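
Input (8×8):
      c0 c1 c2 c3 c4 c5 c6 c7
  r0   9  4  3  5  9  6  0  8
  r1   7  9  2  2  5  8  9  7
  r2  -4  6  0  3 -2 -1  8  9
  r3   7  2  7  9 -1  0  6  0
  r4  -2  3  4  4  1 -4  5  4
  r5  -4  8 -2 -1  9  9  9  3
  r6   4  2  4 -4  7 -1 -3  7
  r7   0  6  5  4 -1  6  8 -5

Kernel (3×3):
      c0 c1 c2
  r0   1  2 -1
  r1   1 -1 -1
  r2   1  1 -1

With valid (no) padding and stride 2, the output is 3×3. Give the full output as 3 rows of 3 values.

Output[0,0]: The receptive field on the input at this output position is [9 4 3 / 7 9 2 / -4 6 0]. Elementwise product with the kernel and sum: 9·1 + 4·2 + 3·-1 + 7·1 + 9·-1 + 2·-1 + -4·1 + 6·1 + 0·-1.
Output[0,1]: The receptive field on the input at this output position is [3 5 9 / 2 2 5 / 0 3 -2]. Elementwise product with the kernel and sum: 3·1 + 5·2 + 9·-1 + 2·1 + 2·-1 + 5·-1 + 0·1 + 3·1 + -2·-1.

12 4 -2
3 14 -27
-8 -6 -12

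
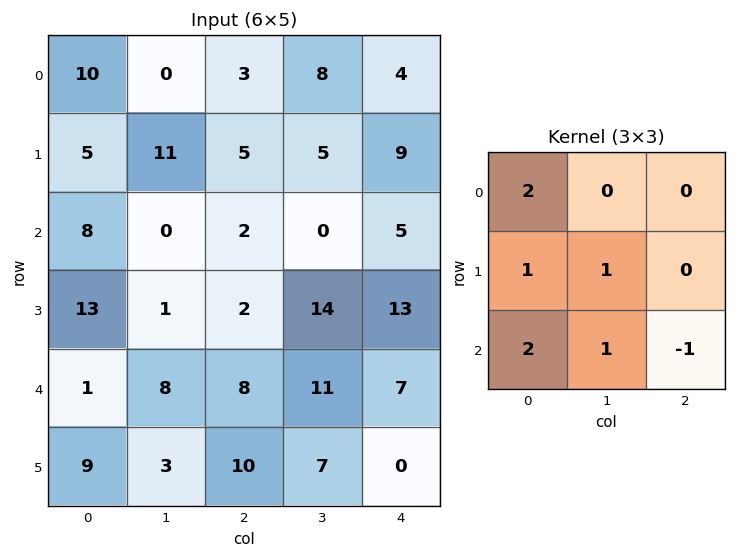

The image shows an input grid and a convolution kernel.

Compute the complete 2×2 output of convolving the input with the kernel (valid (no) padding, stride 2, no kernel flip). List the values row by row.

Output[0,0]: The receptive field on the input at this output position is [10 0 3 / 5 11 5 / 8 0 2]. Elementwise product with the kernel and sum: 10·2 + 5·1 + 11·1 + 8·2 + 0·1 + 2·-1.

50 15
32 40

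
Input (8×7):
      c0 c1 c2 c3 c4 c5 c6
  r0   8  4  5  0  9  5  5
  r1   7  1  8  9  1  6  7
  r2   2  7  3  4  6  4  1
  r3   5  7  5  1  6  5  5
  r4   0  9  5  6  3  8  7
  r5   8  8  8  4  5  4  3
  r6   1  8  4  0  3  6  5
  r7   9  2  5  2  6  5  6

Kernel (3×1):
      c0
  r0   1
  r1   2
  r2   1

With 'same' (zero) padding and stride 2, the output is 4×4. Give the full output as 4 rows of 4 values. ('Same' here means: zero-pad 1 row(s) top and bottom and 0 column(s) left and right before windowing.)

23 18 19 17
16 19 19 14
13 23 17 22
19 21 17 19

Output[0,0]: The receptive field on the zero-padded input at this output position is [0 / 8 / 7]. Elementwise product with the kernel and sum: 0·1 + 8·2 + 7·1.
Output[0,1]: The receptive field on the zero-padded input at this output position is [0 / 5 / 8]. Elementwise product with the kernel and sum: 0·1 + 5·2 + 8·1.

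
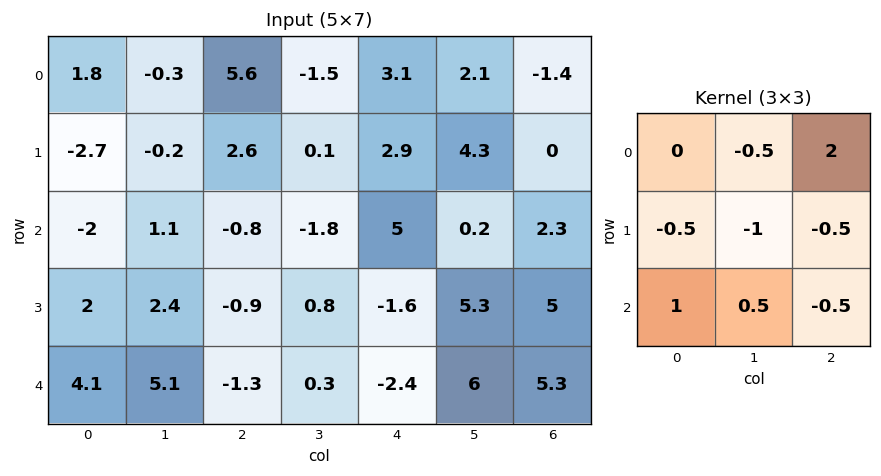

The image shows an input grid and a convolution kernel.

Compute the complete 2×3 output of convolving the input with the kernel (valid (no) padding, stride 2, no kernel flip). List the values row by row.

10.55 -0.1 -5.65
2.2 11.4 -4.55

Output[0,0]: The receptive field on the input at this output position is [1.8 -0.3 5.6 / -2.7 -0.2 2.6 / -2 1.1 -0.8]. Elementwise product with the kernel and sum: -0.3·-0.5 + 5.6·2 + -2.7·-0.5 + -0.2·-1 + 2.6·-0.5 + -2·1 + 1.1·0.5 + -0.8·-0.5.
Output[0,1]: The receptive field on the input at this output position is [5.6 -1.5 3.1 / 2.6 0.1 2.9 / -0.8 -1.8 5]. Elementwise product with the kernel and sum: -1.5·-0.5 + 3.1·2 + 2.6·-0.5 + 0.1·-1 + 2.9·-0.5 + -0.8·1 + -1.8·0.5 + 5·-0.5.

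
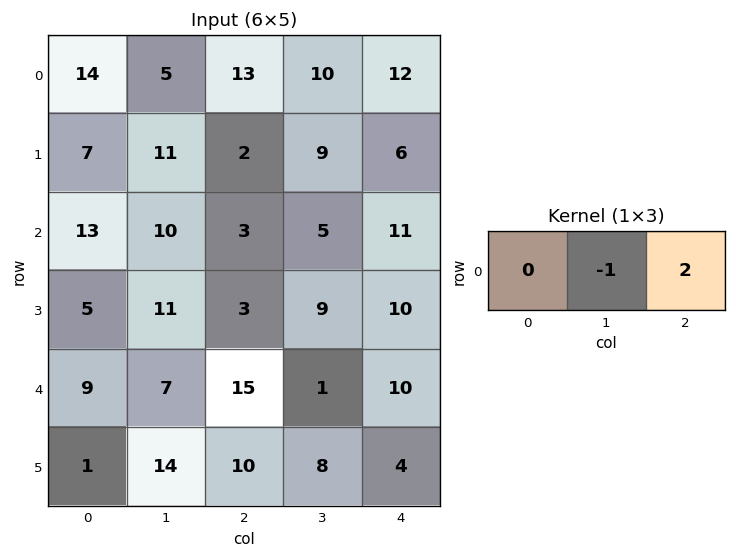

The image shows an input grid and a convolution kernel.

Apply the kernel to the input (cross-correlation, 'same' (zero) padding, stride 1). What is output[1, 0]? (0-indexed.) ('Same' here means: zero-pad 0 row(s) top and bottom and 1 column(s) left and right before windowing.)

15

The receptive field on the zero-padded input at this output position is [0 7 11]. Elementwise product with the kernel and sum: 7·-1 + 11·2.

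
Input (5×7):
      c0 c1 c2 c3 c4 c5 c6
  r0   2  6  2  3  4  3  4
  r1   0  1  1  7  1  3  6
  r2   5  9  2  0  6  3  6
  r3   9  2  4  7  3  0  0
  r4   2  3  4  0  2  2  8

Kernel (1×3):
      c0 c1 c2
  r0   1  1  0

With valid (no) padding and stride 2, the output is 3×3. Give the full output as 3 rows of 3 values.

Output[0,0]: The receptive field on the input at this output position is [2 6 2]. Elementwise product with the kernel and sum: 2·1 + 6·1.

8 5 7
14 2 9
5 4 4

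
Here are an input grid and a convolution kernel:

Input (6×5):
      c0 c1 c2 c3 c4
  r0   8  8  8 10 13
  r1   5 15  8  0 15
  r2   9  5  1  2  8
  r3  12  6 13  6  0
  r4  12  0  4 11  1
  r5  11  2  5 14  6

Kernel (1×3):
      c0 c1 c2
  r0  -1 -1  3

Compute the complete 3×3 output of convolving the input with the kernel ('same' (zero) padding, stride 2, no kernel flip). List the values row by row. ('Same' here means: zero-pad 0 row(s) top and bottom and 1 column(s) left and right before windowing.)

Output[0,0]: The receptive field on the zero-padded input at this output position is [0 8 8]. Elementwise product with the kernel and sum: 0·-1 + 8·-1 + 8·3.
Output[0,1]: The receptive field on the zero-padded input at this output position is [8 8 10]. Elementwise product with the kernel and sum: 8·-1 + 8·-1 + 10·3.

16 14 -23
6 0 -10
-12 29 -12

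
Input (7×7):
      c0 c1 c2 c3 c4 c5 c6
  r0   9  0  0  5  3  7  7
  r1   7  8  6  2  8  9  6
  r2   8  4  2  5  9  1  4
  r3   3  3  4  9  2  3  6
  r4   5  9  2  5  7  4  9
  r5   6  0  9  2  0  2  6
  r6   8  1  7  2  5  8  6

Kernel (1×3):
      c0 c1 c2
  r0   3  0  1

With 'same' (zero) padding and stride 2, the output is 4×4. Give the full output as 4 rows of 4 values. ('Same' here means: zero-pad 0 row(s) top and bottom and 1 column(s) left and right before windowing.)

0 5 22 21
4 17 16 3
9 32 19 12
1 5 14 24

Output[0,0]: The receptive field on the zero-padded input at this output position is [0 9 0]. Elementwise product with the kernel and sum: 0·3 + 0·1.
Output[0,1]: The receptive field on the zero-padded input at this output position is [0 0 5]. Elementwise product with the kernel and sum: 0·3 + 5·1.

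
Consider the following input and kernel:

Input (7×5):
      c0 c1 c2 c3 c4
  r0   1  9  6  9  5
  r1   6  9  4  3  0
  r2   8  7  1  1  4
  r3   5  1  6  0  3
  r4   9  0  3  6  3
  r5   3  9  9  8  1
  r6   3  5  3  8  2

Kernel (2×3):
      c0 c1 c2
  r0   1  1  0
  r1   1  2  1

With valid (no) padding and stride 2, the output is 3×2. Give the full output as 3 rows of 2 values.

Output[0,0]: The receptive field on the input at this output position is [1 9 6 / 6 9 4]. Elementwise product with the kernel and sum: 1·1 + 9·1 + 6·1 + 9·2 + 4·1.
Output[0,1]: The receptive field on the input at this output position is [6 9 5 / 4 3 0]. Elementwise product with the kernel and sum: 6·1 + 9·1 + 4·1 + 3·2 + 0·1.

38 25
28 11
39 35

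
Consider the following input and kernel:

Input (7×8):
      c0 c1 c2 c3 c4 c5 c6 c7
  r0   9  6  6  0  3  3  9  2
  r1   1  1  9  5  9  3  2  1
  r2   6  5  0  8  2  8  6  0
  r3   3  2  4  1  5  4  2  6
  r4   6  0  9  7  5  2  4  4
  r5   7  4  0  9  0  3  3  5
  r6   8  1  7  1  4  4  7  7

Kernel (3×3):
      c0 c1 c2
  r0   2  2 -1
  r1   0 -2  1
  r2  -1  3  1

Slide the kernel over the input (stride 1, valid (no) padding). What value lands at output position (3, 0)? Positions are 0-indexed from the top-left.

20

The receptive field on the input at this output position is [3 2 4 / 6 0 9 / 7 4 0]. Elementwise product with the kernel and sum: 3·2 + 2·2 + 4·-1 + 0·-2 + 9·1 + 7·-1 + 4·3 + 0·1.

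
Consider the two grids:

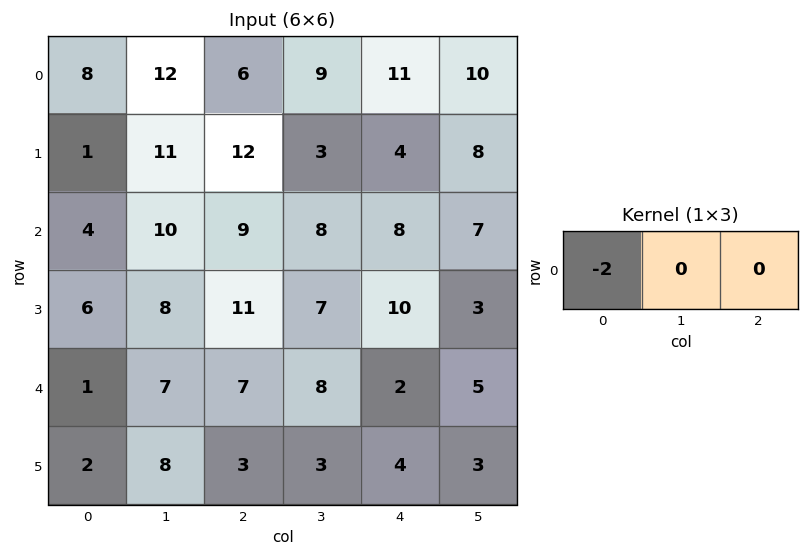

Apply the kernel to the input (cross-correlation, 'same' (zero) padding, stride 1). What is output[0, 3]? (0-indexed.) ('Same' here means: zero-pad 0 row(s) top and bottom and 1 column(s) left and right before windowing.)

-12

The receptive field on the zero-padded input at this output position is [6 9 11]. Elementwise product with the kernel and sum: 6·-2.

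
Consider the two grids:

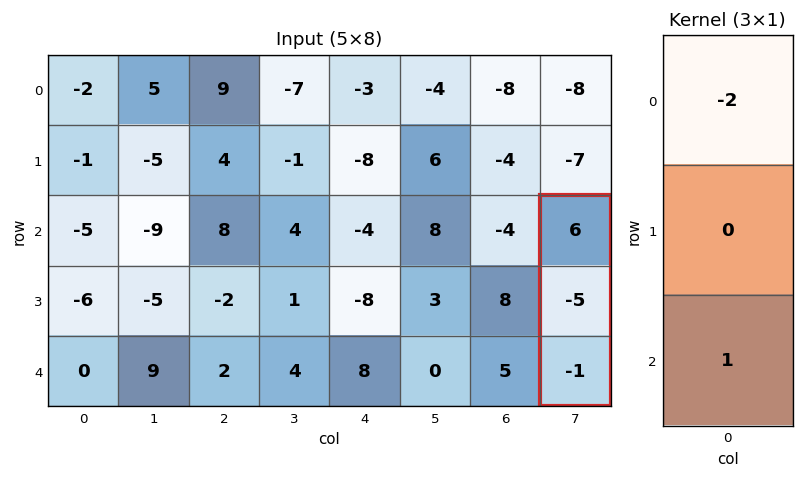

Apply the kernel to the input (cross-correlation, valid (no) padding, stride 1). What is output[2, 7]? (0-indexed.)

-13

The receptive field on the input at this output position is [6 / -5 / -1]. Elementwise product with the kernel and sum: 6·-2 + -1·1.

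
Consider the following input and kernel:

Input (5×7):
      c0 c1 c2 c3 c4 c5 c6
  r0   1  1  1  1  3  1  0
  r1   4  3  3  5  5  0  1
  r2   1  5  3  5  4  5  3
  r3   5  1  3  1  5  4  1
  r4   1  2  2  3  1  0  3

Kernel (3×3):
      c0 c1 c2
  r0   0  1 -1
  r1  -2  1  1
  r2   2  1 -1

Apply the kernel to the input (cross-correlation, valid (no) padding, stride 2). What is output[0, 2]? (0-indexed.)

The receptive field on the input at this output position is [3 1 0 / 5 0 1 / 4 5 3]. Elementwise product with the kernel and sum: 1·1 + 0·-1 + 5·-2 + 0·1 + 1·1 + 4·2 + 5·1 + 3·-1.

2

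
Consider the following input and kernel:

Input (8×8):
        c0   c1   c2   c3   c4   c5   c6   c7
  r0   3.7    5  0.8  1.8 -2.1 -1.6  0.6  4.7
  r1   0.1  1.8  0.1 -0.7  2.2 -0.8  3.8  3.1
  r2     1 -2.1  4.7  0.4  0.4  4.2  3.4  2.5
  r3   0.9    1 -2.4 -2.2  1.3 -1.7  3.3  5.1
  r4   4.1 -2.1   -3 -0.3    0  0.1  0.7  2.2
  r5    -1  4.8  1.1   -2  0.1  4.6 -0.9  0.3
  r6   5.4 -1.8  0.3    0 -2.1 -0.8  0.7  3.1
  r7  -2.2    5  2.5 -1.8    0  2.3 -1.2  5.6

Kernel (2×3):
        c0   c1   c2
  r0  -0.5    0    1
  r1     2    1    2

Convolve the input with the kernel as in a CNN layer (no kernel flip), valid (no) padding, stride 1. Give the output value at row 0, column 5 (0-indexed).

The receptive field on the input at this output position is [-1.6 0.6 4.7 / -0.8 3.8 3.1]. Elementwise product with the kernel and sum: -1.6·-0.5 + 4.7·1 + -0.8·2 + 3.8·1 + 3.1·2.

13.9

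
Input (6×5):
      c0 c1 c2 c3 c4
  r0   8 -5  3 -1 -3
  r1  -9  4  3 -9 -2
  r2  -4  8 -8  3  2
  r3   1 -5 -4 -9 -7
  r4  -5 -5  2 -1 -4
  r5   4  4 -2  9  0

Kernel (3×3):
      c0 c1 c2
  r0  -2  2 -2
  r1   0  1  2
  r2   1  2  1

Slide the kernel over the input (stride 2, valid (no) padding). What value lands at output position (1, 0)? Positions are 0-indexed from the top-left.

14

The receptive field on the input at this output position is [-4 8 -8 / 1 -5 -4 / -5 -5 2]. Elementwise product with the kernel and sum: -4·-2 + 8·2 + -8·-2 + -5·1 + -4·2 + -5·1 + -5·2 + 2·1.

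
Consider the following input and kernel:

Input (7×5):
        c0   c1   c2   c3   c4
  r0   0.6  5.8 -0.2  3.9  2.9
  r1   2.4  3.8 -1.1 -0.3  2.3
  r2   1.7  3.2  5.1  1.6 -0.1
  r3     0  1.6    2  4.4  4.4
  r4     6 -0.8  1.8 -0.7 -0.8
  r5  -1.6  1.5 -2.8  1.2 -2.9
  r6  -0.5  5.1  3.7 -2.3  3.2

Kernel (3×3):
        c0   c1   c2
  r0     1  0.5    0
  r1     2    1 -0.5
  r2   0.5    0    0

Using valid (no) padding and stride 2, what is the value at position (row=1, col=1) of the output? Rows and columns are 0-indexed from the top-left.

The receptive field on the input at this output position is [5.1 1.6 -0.1 / 2 4.4 4.4 / 1.8 -0.7 -0.8]. Elementwise product with the kernel and sum: 5.1·1 + 1.6·0.5 + 2·2 + 4.4·1 + 4.4·-0.5 + 1.8·0.5.

13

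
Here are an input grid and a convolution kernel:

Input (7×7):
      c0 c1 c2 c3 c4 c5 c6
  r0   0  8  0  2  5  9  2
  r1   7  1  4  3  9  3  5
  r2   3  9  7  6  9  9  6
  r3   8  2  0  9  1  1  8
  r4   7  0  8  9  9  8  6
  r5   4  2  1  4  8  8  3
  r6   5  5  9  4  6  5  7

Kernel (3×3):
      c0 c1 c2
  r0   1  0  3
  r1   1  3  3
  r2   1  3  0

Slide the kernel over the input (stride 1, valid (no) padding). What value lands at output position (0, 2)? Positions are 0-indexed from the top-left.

80

The receptive field on the input at this output position is [0 2 5 / 4 3 9 / 7 6 9]. Elementwise product with the kernel and sum: 0·1 + 5·3 + 4·1 + 3·3 + 9·3 + 7·1 + 6·3.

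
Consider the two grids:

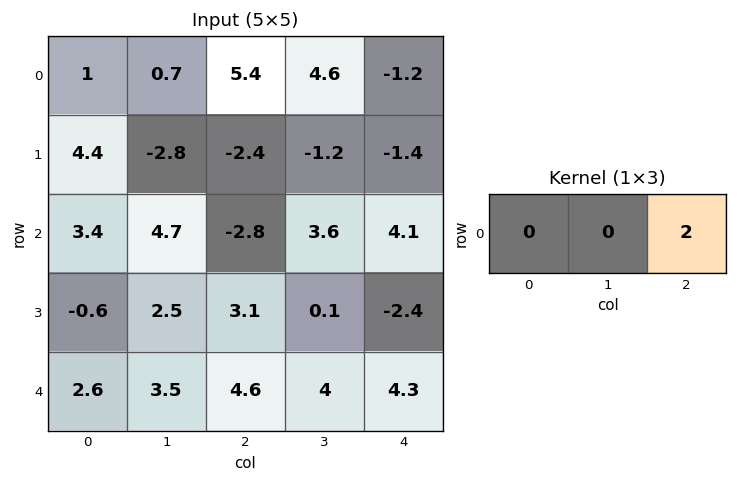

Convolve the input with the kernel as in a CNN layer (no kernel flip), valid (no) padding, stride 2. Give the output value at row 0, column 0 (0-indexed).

The receptive field on the input at this output position is [1 0.7 5.4]. Elementwise product with the kernel and sum: 5.4·2.

10.8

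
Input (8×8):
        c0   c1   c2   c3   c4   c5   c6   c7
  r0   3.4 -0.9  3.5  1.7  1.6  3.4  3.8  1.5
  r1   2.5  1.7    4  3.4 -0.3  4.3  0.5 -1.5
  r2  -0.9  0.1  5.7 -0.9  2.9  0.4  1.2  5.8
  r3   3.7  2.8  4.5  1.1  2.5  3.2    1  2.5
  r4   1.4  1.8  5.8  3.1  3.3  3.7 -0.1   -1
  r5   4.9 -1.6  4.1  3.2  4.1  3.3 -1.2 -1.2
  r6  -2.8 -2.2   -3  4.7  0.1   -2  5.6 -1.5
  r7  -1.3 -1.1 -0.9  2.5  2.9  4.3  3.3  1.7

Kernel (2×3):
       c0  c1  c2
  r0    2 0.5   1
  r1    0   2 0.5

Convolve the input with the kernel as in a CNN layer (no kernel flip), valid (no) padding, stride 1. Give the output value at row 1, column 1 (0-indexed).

19.75

The receptive field on the input at this output position is [1.7 4 3.4 / 0.1 5.7 -0.9]. Elementwise product with the kernel and sum: 1.7·2 + 4·0.5 + 3.4·1 + 5.7·2 + -0.9·0.5.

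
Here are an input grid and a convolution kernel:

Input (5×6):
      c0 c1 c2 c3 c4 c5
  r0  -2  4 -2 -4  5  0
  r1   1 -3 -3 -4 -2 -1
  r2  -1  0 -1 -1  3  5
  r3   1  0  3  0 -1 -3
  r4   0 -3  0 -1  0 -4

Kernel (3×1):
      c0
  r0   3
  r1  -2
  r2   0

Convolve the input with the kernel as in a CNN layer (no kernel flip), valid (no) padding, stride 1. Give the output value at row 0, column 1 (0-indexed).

18

The receptive field on the input at this output position is [4 / -3 / 0]. Elementwise product with the kernel and sum: 4·3 + -3·-2.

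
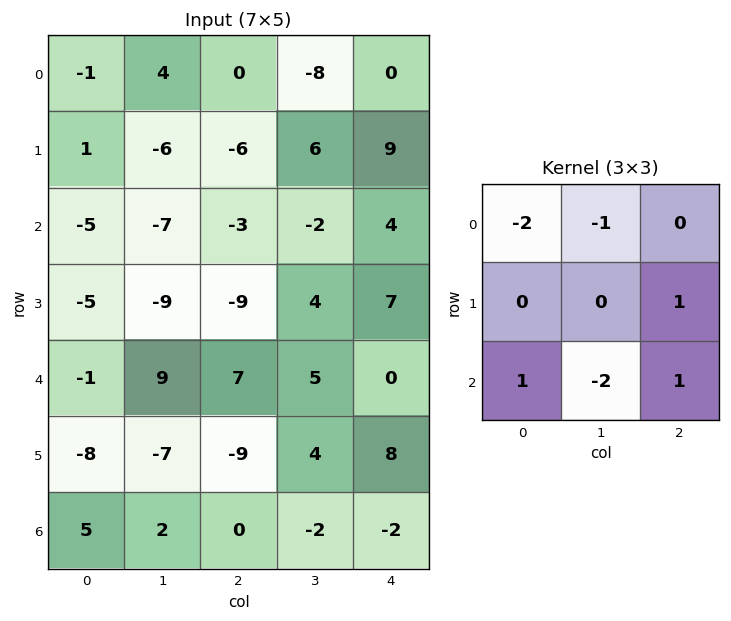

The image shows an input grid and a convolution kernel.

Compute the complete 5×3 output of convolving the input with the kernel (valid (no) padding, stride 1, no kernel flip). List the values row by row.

Output[0,0]: The receptive field on the input at this output position is [-1 4 0 / 1 -6 -6 / -5 -7 -3]. Elementwise product with the kernel and sum: -1·-2 + 4·-1 + -6·1 + -5·1 + -7·-2 + -3·1.
Output[0,1]: The receptive field on the input at this output position is [4 0 -8 / -6 -6 6 / -7 -3 -2]. Elementwise product with the kernel and sum: 4·-2 + 0·-1 + 6·1 + -7·1 + -3·-2 + -2·1.

-2 -5 22
5 29 0
-4 21 12
23 47 5
-15 -21 -9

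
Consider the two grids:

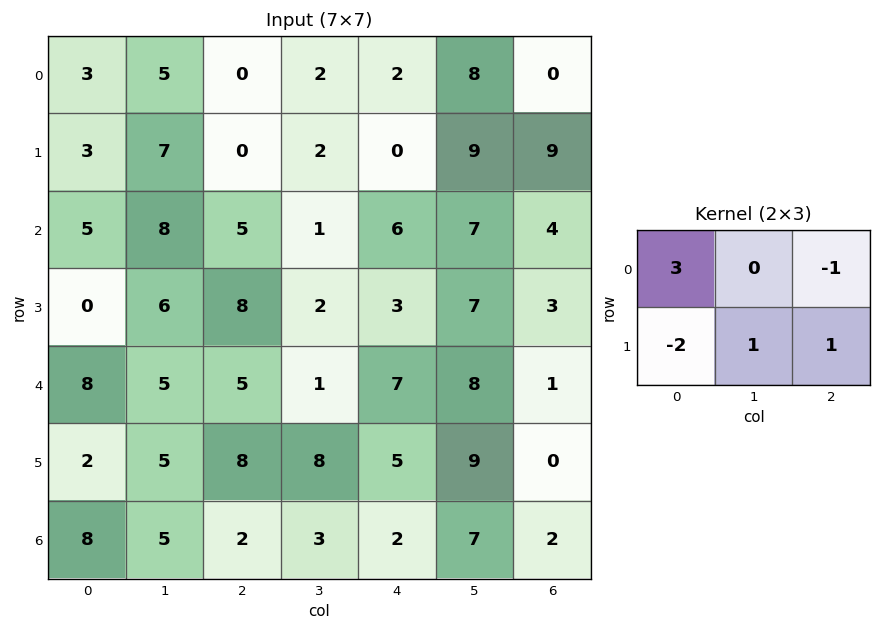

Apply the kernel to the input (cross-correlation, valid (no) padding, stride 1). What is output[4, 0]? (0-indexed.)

28

The receptive field on the input at this output position is [8 5 5 / 2 5 8]. Elementwise product with the kernel and sum: 8·3 + 5·-1 + 2·-2 + 5·1 + 8·1.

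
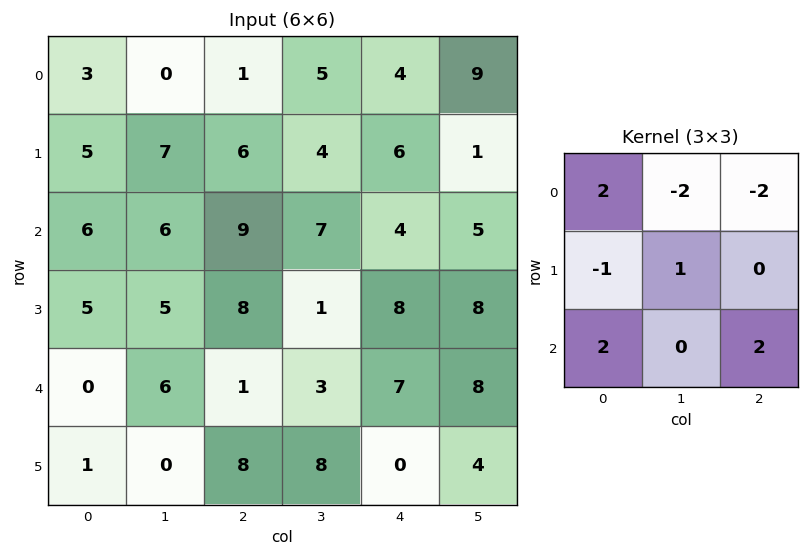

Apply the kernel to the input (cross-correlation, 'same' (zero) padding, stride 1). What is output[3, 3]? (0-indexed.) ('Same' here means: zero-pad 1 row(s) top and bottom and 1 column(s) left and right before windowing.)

The receptive field on the zero-padded input at this output position is [9 7 4 / 8 1 8 / 1 3 7]. Elementwise product with the kernel and sum: 9·2 + 7·-2 + 4·-2 + 8·-1 + 1·1 + 1·2 + 7·2.

5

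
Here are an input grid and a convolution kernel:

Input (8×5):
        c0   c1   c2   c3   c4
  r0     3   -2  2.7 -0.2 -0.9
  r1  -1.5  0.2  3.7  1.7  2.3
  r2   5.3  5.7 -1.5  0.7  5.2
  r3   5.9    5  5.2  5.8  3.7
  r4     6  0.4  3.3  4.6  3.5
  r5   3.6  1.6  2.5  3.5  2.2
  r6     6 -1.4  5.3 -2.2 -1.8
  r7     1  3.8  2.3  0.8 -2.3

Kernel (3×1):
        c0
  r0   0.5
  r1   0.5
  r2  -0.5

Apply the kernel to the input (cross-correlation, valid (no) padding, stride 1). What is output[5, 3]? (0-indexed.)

The receptive field on the input at this output position is [3.5 / -2.2 / 0.8]. Elementwise product with the kernel and sum: 3.5·0.5 + -2.2·0.5 + 0.8·-0.5.

0.25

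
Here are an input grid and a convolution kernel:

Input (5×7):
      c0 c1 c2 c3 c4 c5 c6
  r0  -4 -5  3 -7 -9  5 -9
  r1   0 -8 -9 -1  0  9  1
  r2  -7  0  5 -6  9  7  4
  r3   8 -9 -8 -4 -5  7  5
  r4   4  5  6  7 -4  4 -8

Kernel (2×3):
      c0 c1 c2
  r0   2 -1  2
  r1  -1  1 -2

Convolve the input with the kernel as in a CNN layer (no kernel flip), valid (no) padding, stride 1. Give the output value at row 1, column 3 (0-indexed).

17

The receptive field on the input at this output position is [-1 0 9 / -6 9 7]. Elementwise product with the kernel and sum: -1·2 + 0·-1 + 9·2 + -6·-1 + 9·1 + 7·-2.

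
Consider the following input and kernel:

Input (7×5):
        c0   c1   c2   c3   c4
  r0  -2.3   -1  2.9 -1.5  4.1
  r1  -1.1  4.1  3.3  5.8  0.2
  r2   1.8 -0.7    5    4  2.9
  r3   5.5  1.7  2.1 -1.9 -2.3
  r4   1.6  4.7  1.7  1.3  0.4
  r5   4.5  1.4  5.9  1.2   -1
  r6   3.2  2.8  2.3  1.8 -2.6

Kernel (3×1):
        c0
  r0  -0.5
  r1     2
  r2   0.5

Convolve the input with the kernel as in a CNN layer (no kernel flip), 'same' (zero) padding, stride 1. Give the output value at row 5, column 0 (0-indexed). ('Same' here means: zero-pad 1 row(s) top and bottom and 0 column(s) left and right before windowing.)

The receptive field on the zero-padded input at this output position is [1.6 / 4.5 / 3.2]. Elementwise product with the kernel and sum: 1.6·-0.5 + 4.5·2 + 3.2·0.5.

9.8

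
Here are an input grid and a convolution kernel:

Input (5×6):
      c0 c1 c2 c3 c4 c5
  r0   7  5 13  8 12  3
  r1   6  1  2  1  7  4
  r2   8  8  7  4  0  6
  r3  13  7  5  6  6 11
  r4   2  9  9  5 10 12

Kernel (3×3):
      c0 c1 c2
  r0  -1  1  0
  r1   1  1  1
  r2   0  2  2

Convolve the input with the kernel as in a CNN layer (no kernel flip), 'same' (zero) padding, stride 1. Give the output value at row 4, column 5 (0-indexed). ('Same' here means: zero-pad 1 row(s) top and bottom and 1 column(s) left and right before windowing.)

The receptive field on the zero-padded input at this output position is [6 11 0 / 10 12 0 / 0 0 0]. Elementwise product with the kernel and sum: 6·-1 + 11·1 + 10·1 + 12·1 + 0·1 + 0·2 + 0·2.

27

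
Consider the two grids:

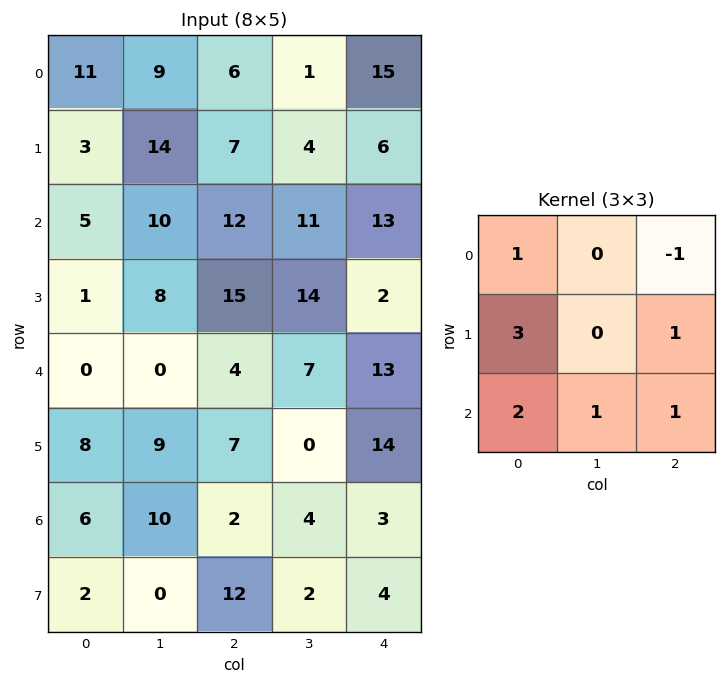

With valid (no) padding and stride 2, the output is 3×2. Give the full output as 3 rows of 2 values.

Output[0,0]: The receptive field on the input at this output position is [11 9 6 / 3 14 7 / 5 10 12]. Elementwise product with the kernel and sum: 11·1 + 6·-1 + 3·3 + 7·1 + 5·2 + 10·1 + 12·1.
Output[0,1]: The receptive field on the input at this output position is [6 1 15 / 7 4 6 / 12 11 13]. Elementwise product with the kernel and sum: 6·1 + 15·-1 + 7·3 + 6·1 + 12·2 + 11·1 + 13·1.

53 66
15 74
51 37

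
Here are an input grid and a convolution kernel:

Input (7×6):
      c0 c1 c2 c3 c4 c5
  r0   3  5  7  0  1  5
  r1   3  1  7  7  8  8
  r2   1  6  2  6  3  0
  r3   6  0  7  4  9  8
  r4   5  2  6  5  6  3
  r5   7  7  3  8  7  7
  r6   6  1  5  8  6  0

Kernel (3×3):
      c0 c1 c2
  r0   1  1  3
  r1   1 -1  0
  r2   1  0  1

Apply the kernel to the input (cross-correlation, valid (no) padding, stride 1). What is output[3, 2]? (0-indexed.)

The receptive field on the input at this output position is [7 4 9 / 6 5 6 / 3 8 7]. Elementwise product with the kernel and sum: 7·1 + 4·1 + 9·3 + 6·1 + 5·-1 + 3·1 + 7·1.

49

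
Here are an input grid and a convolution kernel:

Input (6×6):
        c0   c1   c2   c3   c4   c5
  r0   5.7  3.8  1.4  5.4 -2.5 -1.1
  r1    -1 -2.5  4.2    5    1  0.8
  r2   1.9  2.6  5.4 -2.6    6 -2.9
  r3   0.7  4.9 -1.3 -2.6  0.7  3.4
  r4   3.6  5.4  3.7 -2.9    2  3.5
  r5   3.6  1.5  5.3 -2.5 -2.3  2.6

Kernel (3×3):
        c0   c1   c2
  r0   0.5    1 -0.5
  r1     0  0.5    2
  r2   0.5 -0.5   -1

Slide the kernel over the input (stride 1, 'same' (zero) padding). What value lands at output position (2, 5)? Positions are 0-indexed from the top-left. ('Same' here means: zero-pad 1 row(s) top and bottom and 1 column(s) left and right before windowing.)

-1.5

The receptive field on the zero-padded input at this output position is [1 0.8 0 / 6 -2.9 0 / 0.7 3.4 0]. Elementwise product with the kernel and sum: 1·0.5 + 0.8·1 + 0·-0.5 + -2.9·0.5 + 0·2 + 0.7·0.5 + 3.4·-0.5 + 0·-1.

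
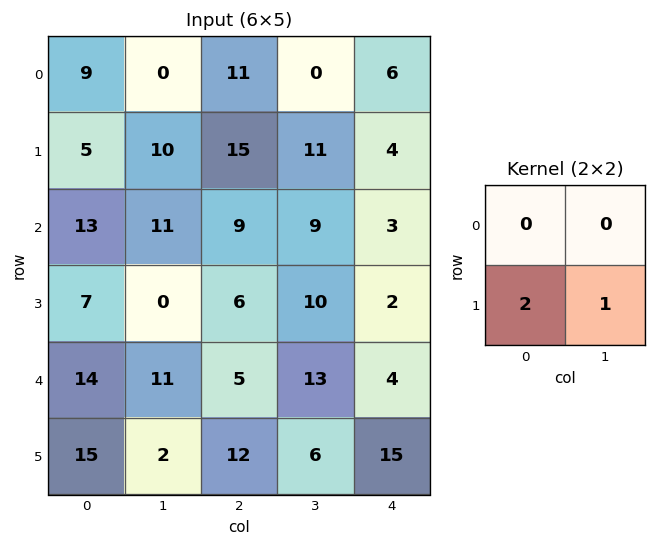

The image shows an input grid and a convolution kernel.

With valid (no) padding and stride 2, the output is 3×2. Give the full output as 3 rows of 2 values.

Output[0,0]: The receptive field on the input at this output position is [9 0 / 5 10]. Elementwise product with the kernel and sum: 5·2 + 10·1.

20 41
14 22
32 30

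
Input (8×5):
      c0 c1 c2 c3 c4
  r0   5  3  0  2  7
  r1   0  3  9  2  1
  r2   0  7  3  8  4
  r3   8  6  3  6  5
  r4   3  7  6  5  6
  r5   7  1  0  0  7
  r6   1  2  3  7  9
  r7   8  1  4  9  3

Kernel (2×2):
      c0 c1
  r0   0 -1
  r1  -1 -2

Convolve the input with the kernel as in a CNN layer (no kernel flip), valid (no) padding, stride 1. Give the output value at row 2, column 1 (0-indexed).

The receptive field on the input at this output position is [7 3 / 6 3]. Elementwise product with the kernel and sum: 3·-1 + 6·-1 + 3·-2.

-15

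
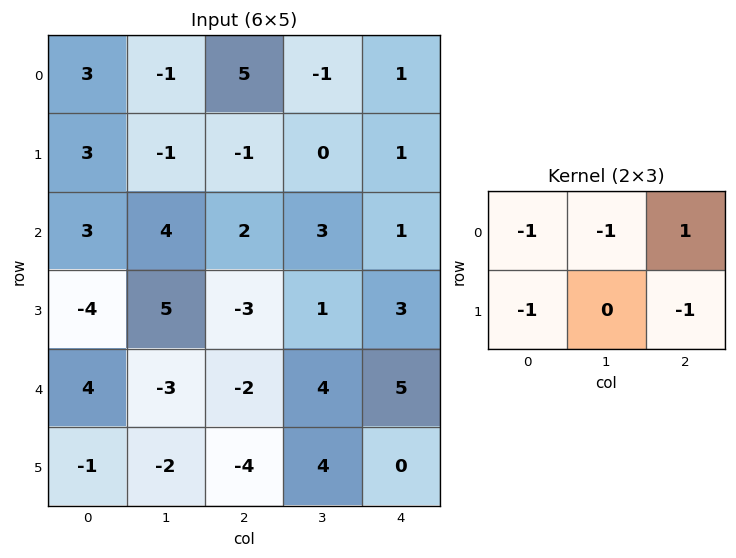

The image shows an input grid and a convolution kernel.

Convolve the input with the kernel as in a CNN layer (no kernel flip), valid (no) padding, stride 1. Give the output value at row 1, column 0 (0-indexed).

-8

The receptive field on the input at this output position is [3 -1 -1 / 3 4 2]. Elementwise product with the kernel and sum: 3·-1 + -1·-1 + -1·1 + 3·-1 + 2·-1.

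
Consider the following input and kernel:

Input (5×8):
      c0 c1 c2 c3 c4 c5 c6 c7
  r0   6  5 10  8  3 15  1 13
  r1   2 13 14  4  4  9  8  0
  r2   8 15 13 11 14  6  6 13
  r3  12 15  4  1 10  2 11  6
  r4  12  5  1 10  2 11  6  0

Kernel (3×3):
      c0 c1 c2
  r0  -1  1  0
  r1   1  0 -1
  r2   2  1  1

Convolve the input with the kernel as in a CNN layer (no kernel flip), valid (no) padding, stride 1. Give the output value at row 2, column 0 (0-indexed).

45

The receptive field on the input at this output position is [8 15 13 / 12 15 4 / 12 5 1]. Elementwise product with the kernel and sum: 8·-1 + 15·1 + 12·1 + 4·-1 + 12·2 + 5·1 + 1·1.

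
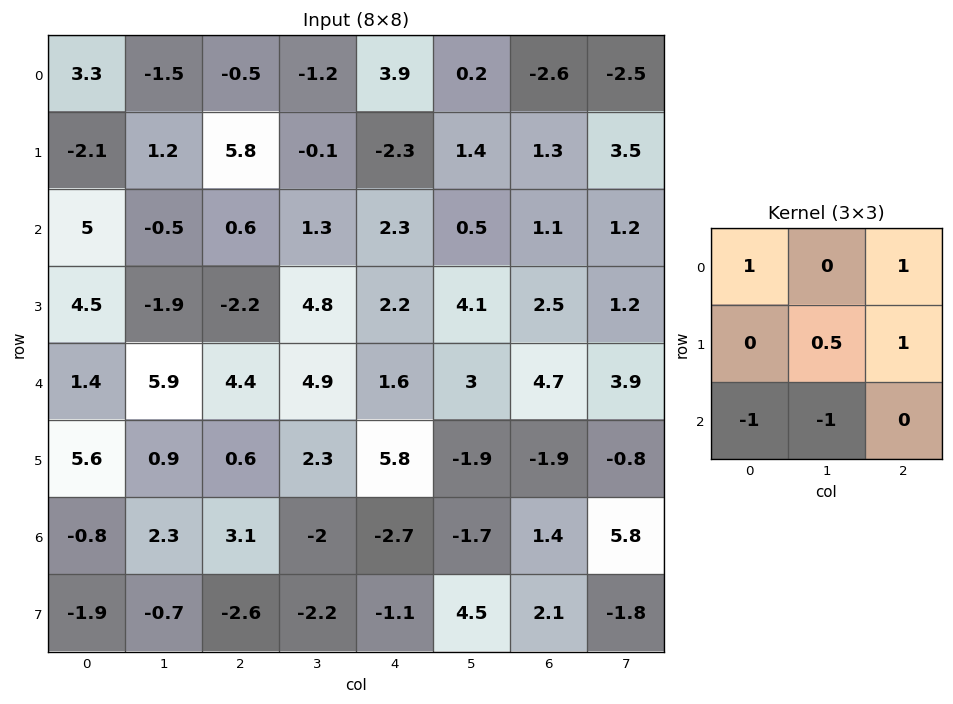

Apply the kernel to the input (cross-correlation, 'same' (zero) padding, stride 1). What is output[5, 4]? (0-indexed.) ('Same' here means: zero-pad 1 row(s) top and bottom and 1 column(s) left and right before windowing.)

The receptive field on the zero-padded input at this output position is [4.9 1.6 3 / 2.3 5.8 -1.9 / -2 -2.7 -1.7]. Elementwise product with the kernel and sum: 4.9·1 + 3·1 + 5.8·0.5 + -1.9·1 + -2·-1 + -2.7·-1.

13.6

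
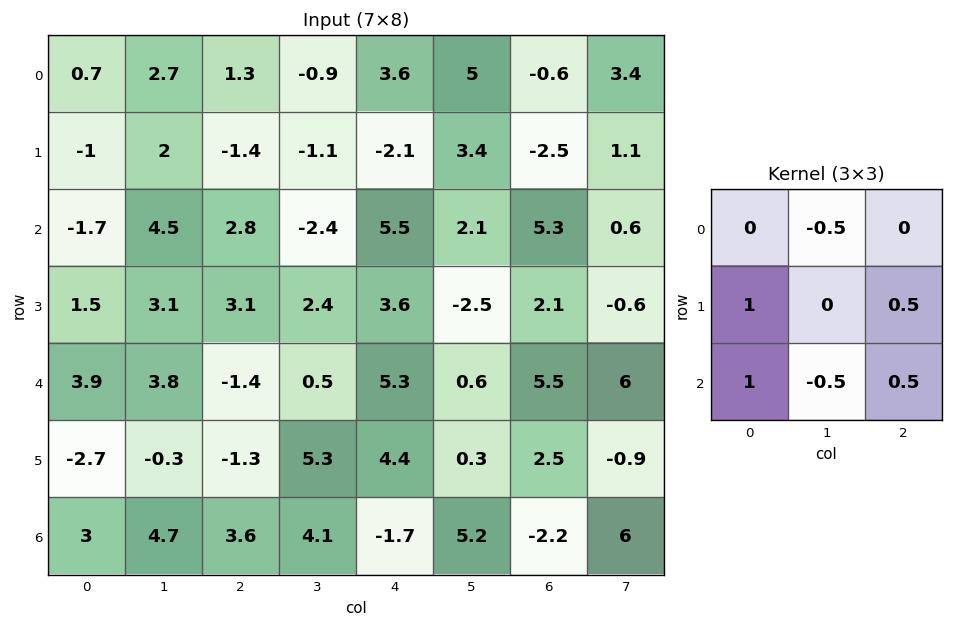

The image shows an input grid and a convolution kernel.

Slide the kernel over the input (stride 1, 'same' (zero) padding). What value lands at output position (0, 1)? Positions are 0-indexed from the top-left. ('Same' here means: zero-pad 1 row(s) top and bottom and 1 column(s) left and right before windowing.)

-1.35

The receptive field on the zero-padded input at this output position is [0 0 0 / 0.7 2.7 1.3 / -1 2 -1.4]. Elementwise product with the kernel and sum: 0·-0.5 + 0.7·1 + 1.3·0.5 + -1·1 + 2·-0.5 + -1.4·0.5.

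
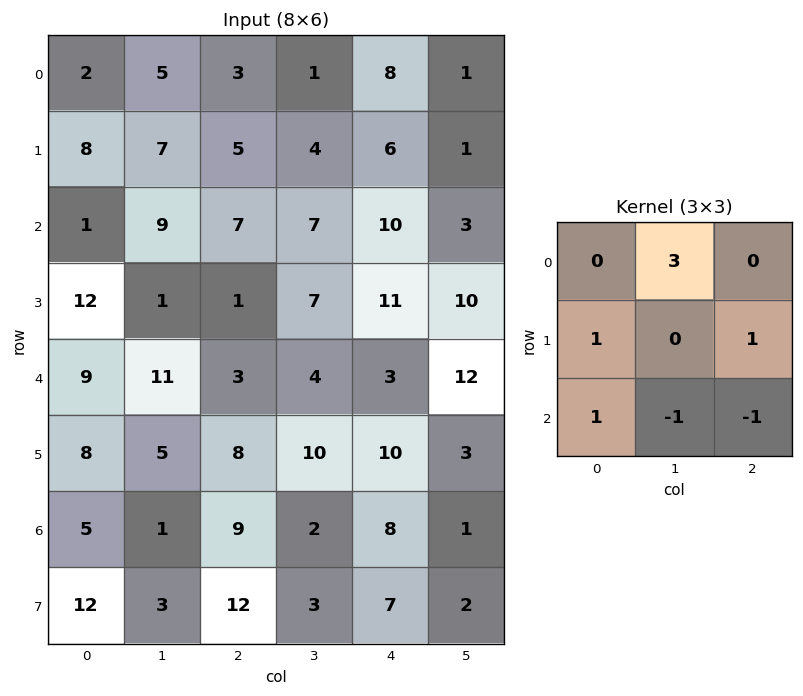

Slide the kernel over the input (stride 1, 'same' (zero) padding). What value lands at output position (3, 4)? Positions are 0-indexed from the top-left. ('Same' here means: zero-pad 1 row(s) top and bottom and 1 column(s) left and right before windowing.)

36

The receptive field on the zero-padded input at this output position is [7 10 3 / 7 11 10 / 4 3 12]. Elementwise product with the kernel and sum: 10·3 + 7·1 + 10·1 + 4·1 + 3·-1 + 12·-1.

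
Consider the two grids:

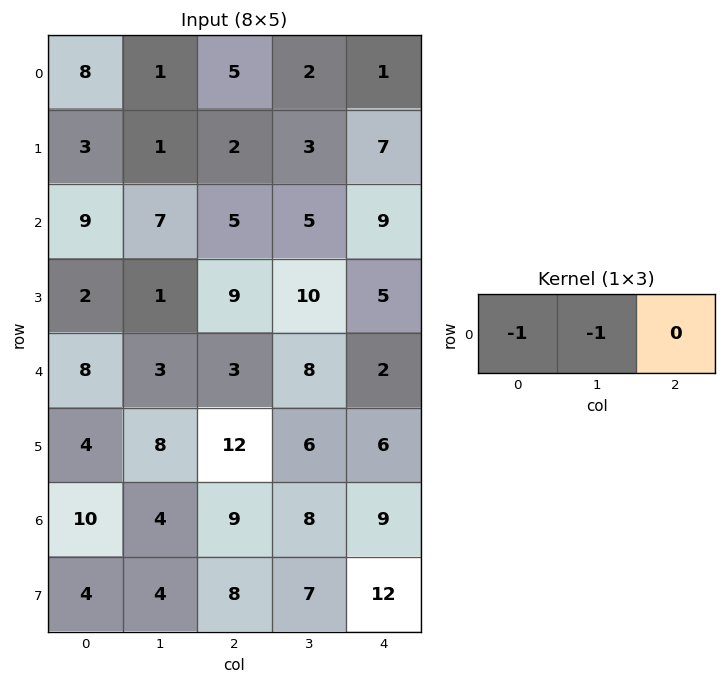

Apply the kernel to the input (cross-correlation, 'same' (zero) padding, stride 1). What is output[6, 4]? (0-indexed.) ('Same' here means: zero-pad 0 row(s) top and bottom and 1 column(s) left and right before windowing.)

-17

The receptive field on the zero-padded input at this output position is [8 9 0]. Elementwise product with the kernel and sum: 8·-1 + 9·-1.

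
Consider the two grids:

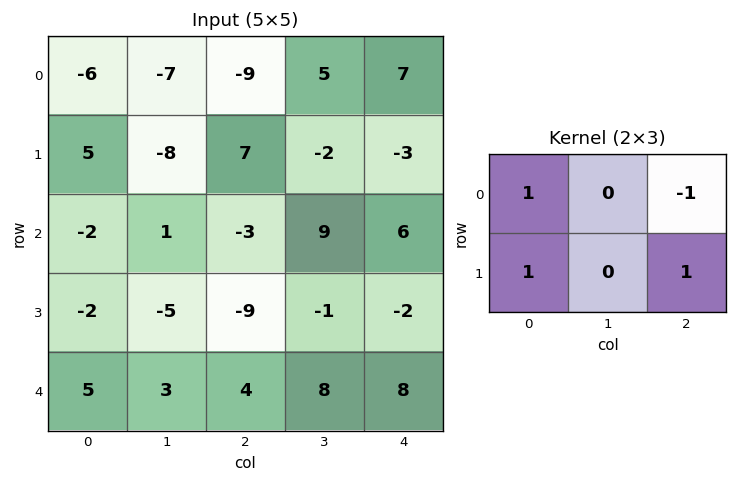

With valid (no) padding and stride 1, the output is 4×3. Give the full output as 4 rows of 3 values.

15 -22 -12
-7 4 13
-10 -14 -20
16 7 5

Output[0,0]: The receptive field on the input at this output position is [-6 -7 -9 / 5 -8 7]. Elementwise product with the kernel and sum: -6·1 + -9·-1 + 5·1 + 7·1.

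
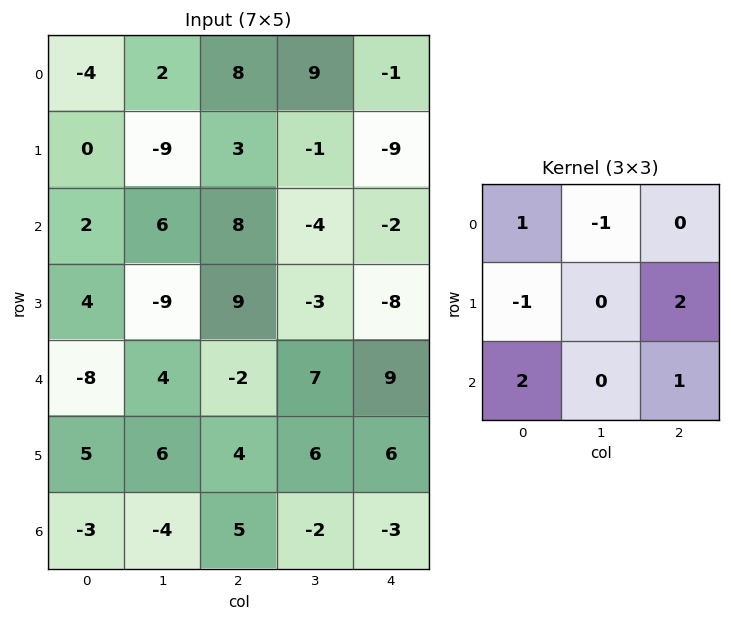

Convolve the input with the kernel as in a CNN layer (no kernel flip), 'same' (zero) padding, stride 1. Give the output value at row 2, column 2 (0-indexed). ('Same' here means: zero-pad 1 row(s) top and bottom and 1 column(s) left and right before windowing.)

The receptive field on the zero-padded input at this output position is [-9 3 -1 / 6 8 -4 / -9 9 -3]. Elementwise product with the kernel and sum: -9·1 + 3·-1 + 6·-1 + -4·2 + -9·2 + -3·1.

-47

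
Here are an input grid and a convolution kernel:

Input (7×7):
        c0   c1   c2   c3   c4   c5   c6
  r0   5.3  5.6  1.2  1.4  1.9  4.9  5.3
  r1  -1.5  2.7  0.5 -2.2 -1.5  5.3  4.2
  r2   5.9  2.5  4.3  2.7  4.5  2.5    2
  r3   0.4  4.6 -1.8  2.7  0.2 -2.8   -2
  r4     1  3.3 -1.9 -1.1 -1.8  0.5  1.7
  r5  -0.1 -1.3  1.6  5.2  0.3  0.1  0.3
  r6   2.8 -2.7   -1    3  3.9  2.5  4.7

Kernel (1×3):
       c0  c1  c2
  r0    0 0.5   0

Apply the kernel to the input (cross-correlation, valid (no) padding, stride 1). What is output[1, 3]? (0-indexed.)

-0.75

The receptive field on the input at this output position is [-2.2 -1.5 5.3]. Elementwise product with the kernel and sum: -1.5·0.5.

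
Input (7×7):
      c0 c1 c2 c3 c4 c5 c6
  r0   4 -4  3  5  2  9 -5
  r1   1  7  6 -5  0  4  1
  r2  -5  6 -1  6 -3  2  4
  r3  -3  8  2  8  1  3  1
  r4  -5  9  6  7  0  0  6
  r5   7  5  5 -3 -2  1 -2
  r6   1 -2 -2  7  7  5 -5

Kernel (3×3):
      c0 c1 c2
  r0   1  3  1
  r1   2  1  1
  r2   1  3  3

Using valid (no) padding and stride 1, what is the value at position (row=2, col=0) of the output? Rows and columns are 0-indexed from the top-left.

56

The receptive field on the input at this output position is [-5 6 -1 / -3 8 2 / -5 9 6]. Elementwise product with the kernel and sum: -5·1 + 6·3 + -1·1 + -3·2 + 8·1 + 2·1 + -5·1 + 9·3 + 6·3.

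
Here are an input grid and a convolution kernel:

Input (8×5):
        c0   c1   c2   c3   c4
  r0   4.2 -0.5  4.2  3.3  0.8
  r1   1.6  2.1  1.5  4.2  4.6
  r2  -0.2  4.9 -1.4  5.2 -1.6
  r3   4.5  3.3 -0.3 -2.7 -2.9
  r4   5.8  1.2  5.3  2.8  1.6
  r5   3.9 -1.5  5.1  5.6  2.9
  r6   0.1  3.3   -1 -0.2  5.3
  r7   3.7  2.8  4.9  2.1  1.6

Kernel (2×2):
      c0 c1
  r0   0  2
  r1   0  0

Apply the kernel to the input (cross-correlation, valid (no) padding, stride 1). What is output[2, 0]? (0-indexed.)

9.8

The receptive field on the input at this output position is [-0.2 4.9 / 4.5 3.3]. Elementwise product with the kernel and sum: 4.9·2.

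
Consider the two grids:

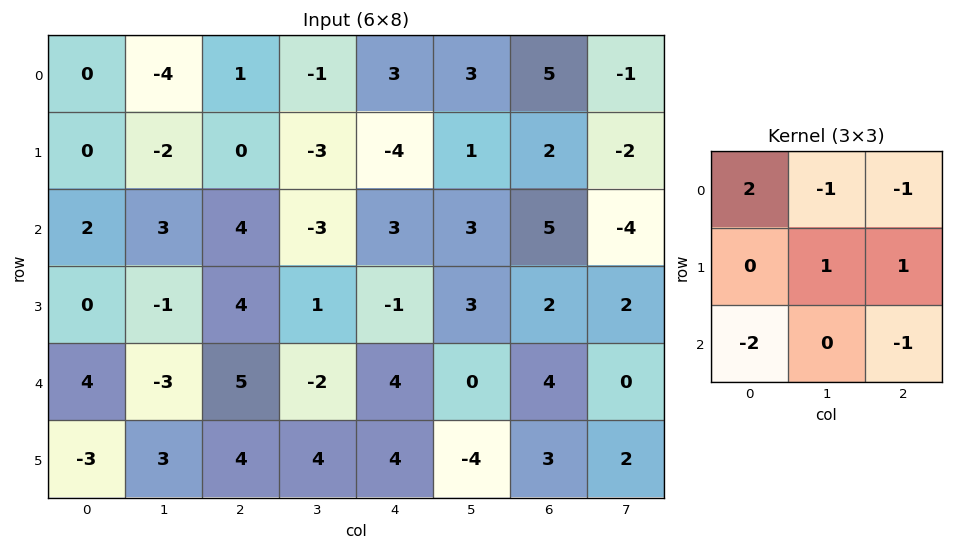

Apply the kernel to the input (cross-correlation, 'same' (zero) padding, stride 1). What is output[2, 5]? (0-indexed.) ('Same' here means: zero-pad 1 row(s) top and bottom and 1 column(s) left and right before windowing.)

The receptive field on the zero-padded input at this output position is [-4 1 2 / 3 3 5 / -1 3 2]. Elementwise product with the kernel and sum: -4·2 + 1·-1 + 2·-1 + 3·1 + 5·1 + -1·-2 + 2·-1.

-3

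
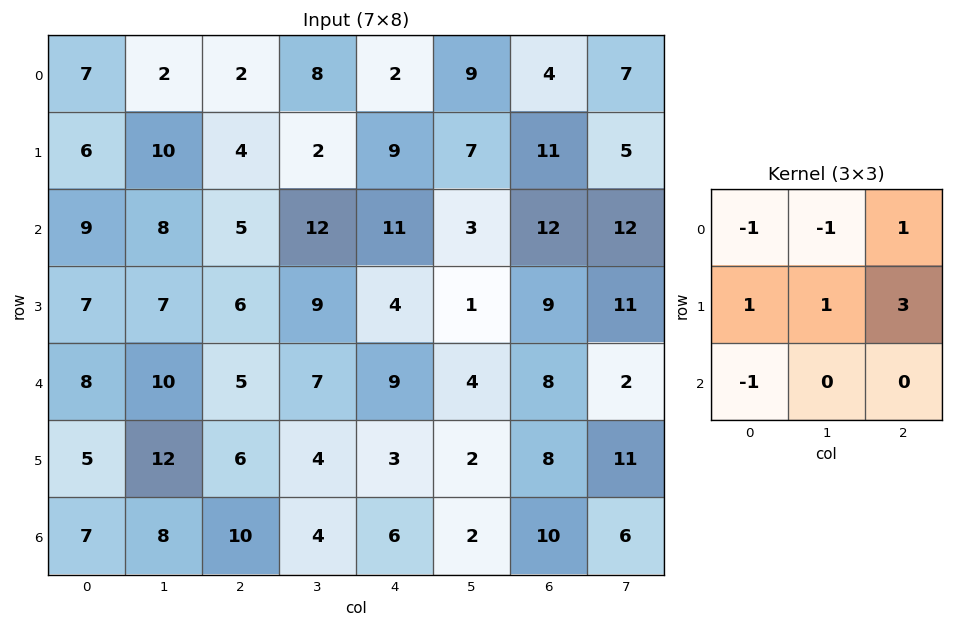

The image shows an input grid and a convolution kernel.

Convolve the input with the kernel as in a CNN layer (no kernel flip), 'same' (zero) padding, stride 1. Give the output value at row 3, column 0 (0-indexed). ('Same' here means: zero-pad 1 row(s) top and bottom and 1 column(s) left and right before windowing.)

27

The receptive field on the zero-padded input at this output position is [0 9 8 / 0 7 7 / 0 8 10]. Elementwise product with the kernel and sum: 0·-1 + 9·-1 + 8·1 + 0·1 + 7·1 + 7·3 + 0·-1.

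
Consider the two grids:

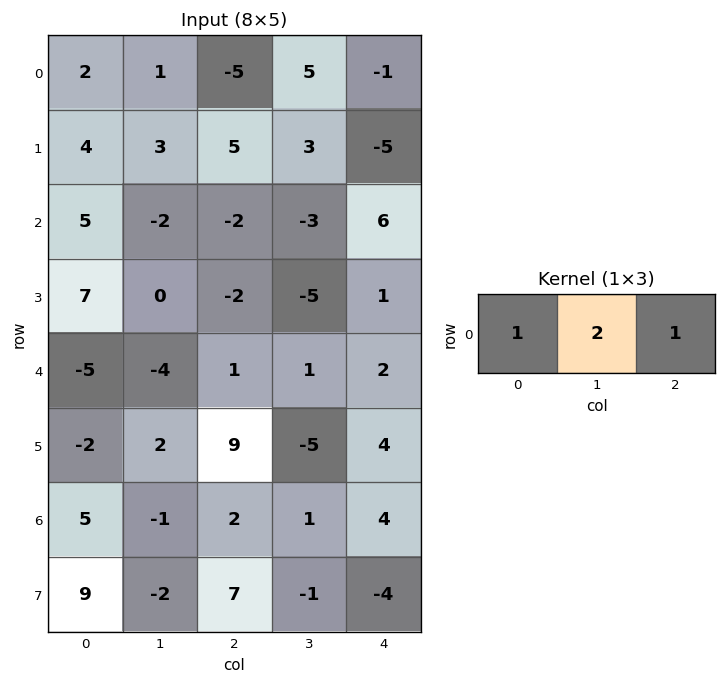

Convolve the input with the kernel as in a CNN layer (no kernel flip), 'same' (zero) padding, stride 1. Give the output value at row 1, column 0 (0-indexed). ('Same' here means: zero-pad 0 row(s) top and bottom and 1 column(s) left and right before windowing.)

The receptive field on the zero-padded input at this output position is [0 4 3]. Elementwise product with the kernel and sum: 0·1 + 4·2 + 3·1.

11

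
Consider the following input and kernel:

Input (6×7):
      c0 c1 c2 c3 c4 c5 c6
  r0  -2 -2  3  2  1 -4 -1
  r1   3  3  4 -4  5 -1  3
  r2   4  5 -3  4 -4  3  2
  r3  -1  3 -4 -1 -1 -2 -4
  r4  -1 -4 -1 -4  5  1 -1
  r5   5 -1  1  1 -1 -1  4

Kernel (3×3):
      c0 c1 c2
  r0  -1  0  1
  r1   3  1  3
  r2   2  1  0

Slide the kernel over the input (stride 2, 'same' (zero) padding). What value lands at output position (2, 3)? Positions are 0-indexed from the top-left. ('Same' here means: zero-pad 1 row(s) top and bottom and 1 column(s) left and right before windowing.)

The receptive field on the zero-padded input at this output position is [-2 -4 0 / 1 -1 0 / -1 4 0]. Elementwise product with the kernel and sum: -2·-1 + 0·1 + 1·3 + -1·1 + 0·3 + -1·2 + 4·1.

6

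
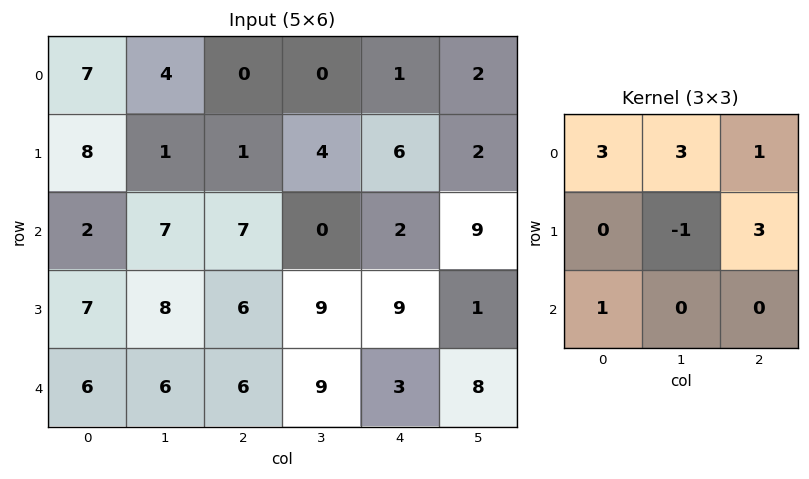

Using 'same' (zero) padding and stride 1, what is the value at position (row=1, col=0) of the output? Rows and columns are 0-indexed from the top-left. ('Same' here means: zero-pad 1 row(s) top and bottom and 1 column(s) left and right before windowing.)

20

The receptive field on the zero-padded input at this output position is [0 7 4 / 0 8 1 / 0 2 7]. Elementwise product with the kernel and sum: 0·3 + 7·3 + 4·1 + 8·-1 + 1·3 + 0·1.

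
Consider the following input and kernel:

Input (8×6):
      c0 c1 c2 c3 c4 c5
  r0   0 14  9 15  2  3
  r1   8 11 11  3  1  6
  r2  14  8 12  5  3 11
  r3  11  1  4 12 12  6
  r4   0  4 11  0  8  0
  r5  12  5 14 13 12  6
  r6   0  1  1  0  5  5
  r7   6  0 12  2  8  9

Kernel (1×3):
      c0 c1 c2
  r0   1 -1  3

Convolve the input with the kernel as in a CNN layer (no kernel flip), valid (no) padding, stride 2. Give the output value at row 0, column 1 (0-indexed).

The receptive field on the input at this output position is [9 15 2]. Elementwise product with the kernel and sum: 9·1 + 15·-1 + 2·3.

0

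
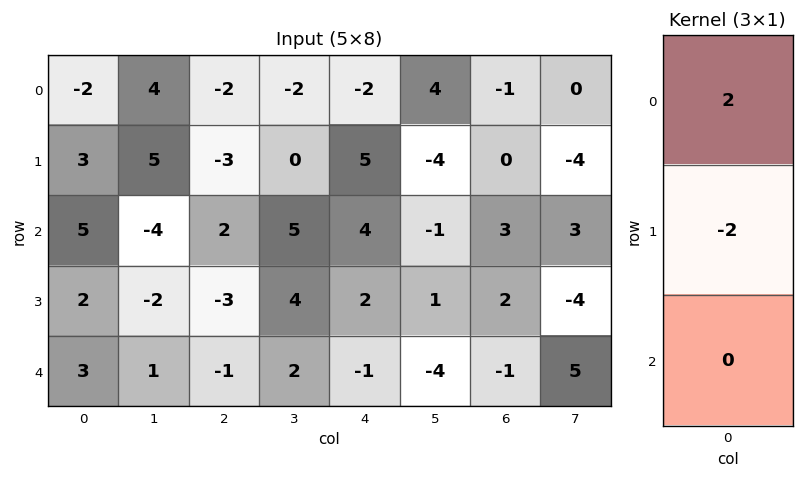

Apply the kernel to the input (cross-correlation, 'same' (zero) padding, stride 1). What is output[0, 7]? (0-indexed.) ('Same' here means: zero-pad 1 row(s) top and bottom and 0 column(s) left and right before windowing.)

0

The receptive field on the zero-padded input at this output position is [0 / 0 / -4]. Elementwise product with the kernel and sum: 0·2 + 0·-2.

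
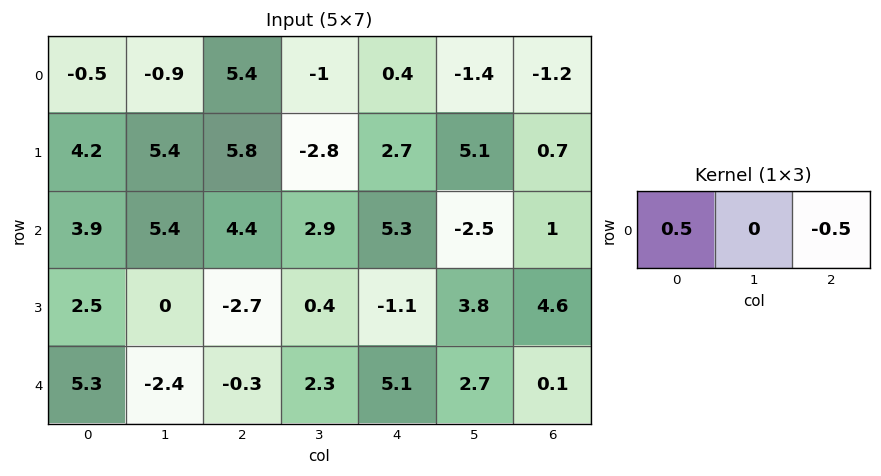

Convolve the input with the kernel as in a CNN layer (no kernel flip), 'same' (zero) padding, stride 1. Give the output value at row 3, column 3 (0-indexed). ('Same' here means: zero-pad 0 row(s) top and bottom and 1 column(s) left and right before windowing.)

-0.8

The receptive field on the zero-padded input at this output position is [-2.7 0.4 -1.1]. Elementwise product with the kernel and sum: -2.7·0.5 + -1.1·-0.5.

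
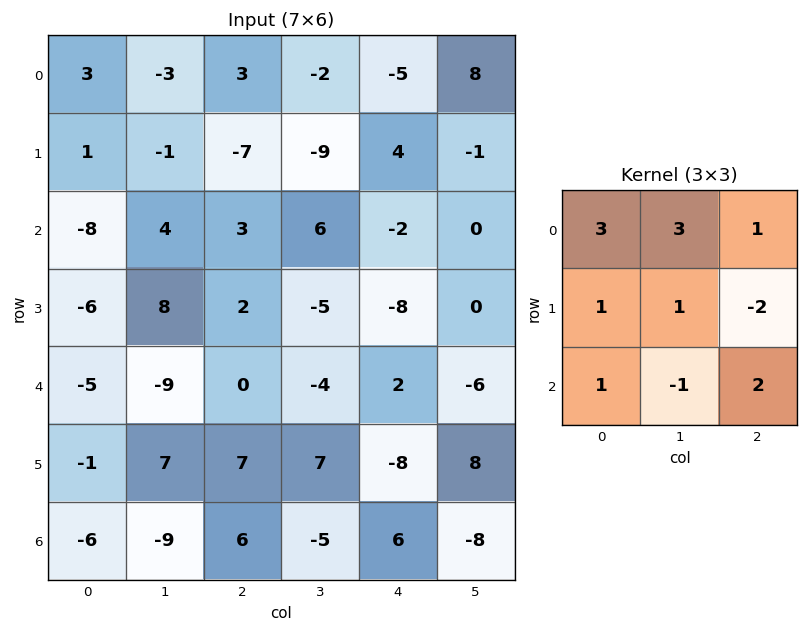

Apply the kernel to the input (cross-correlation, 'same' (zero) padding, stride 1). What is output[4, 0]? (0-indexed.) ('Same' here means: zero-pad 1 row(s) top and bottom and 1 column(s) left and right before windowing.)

18

The receptive field on the zero-padded input at this output position is [0 -6 8 / 0 -5 -9 / 0 -1 7]. Elementwise product with the kernel and sum: 0·3 + -6·3 + 8·1 + 0·1 + -5·1 + -9·-2 + 0·1 + -1·-1 + 7·2.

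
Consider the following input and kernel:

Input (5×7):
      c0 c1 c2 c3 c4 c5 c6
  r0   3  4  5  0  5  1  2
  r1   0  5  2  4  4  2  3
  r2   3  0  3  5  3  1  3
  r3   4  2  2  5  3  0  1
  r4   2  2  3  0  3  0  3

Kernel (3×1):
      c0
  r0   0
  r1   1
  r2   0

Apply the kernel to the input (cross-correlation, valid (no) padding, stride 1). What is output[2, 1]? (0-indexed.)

2

The receptive field on the input at this output position is [0 / 2 / 2]. Elementwise product with the kernel and sum: 2·1.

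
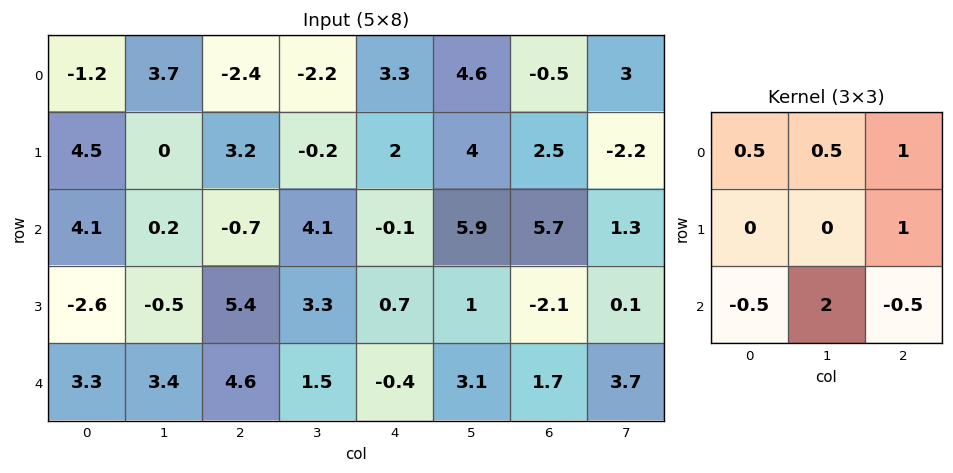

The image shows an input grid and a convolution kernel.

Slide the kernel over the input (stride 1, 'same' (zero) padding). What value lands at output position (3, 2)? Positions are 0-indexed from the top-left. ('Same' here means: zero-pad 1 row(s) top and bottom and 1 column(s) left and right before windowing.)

The receptive field on the zero-padded input at this output position is [0.2 -0.7 4.1 / -0.5 5.4 3.3 / 3.4 4.6 1.5]. Elementwise product with the kernel and sum: 0.2·0.5 + -0.7·0.5 + 4.1·1 + 3.3·1 + 3.4·-0.5 + 4.6·2 + 1.5·-0.5.

13.9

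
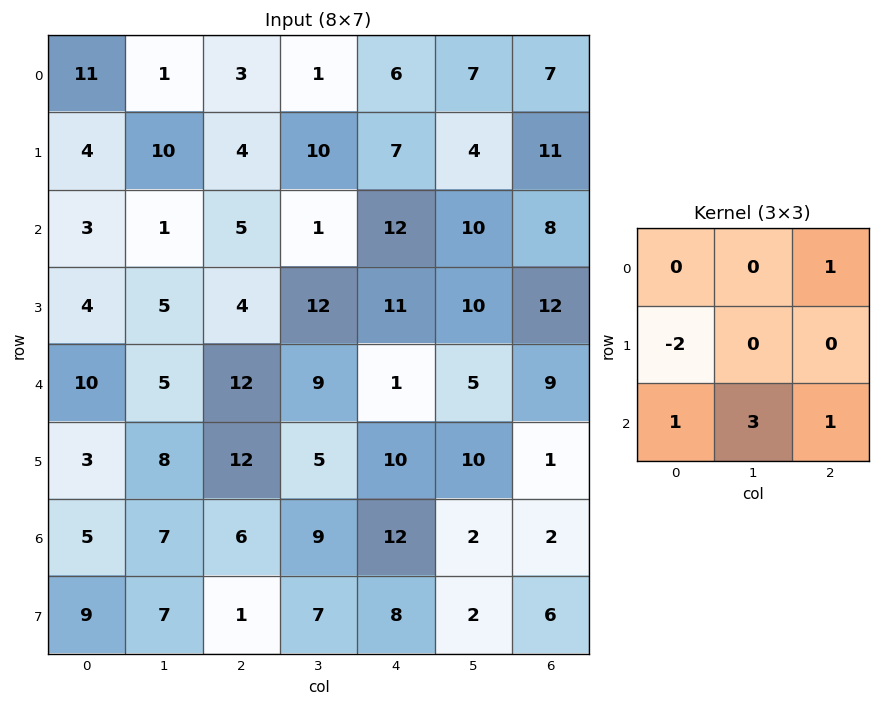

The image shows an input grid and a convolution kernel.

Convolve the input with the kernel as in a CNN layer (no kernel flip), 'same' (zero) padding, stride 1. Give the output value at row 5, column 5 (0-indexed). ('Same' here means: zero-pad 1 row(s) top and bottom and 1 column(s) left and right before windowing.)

9

The receptive field on the zero-padded input at this output position is [1 5 9 / 10 10 1 / 12 2 2]. Elementwise product with the kernel and sum: 9·1 + 10·-2 + 12·1 + 2·3 + 2·1.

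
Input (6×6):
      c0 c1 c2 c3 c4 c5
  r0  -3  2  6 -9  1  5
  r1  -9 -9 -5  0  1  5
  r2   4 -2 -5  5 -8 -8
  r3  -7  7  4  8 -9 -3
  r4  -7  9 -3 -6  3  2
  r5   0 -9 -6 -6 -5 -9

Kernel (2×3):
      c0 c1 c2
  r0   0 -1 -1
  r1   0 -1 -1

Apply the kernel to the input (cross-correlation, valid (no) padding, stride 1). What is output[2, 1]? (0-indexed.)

The receptive field on the input at this output position is [-2 -5 5 / 7 4 8]. Elementwise product with the kernel and sum: -5·-1 + 5·-1 + 4·-1 + 8·-1.

-12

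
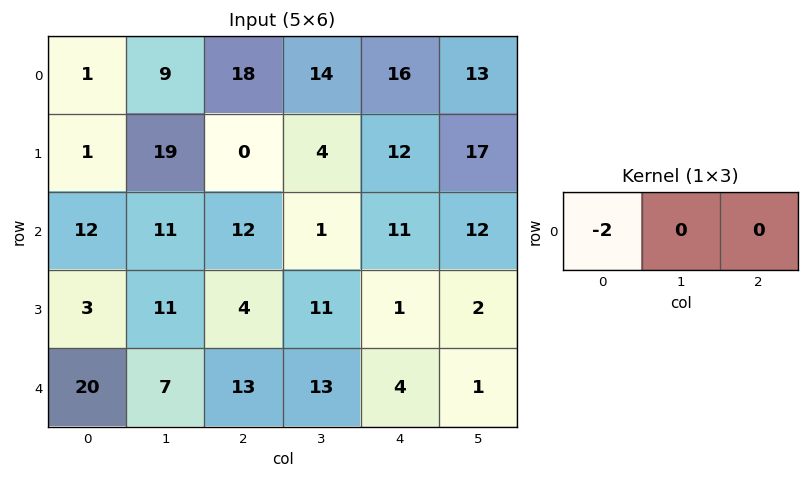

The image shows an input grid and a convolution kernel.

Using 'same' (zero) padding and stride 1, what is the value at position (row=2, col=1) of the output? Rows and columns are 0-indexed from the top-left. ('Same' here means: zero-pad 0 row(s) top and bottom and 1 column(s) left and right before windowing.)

The receptive field on the zero-padded input at this output position is [12 11 12]. Elementwise product with the kernel and sum: 12·-2.

-24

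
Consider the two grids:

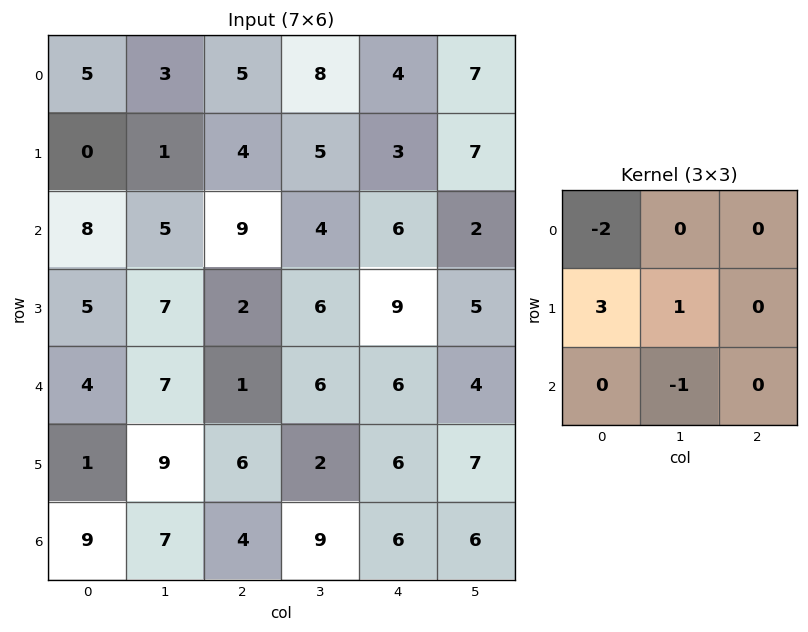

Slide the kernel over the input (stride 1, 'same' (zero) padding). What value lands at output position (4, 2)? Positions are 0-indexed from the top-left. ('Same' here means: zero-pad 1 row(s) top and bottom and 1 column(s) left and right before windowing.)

The receptive field on the zero-padded input at this output position is [7 2 6 / 7 1 6 / 9 6 2]. Elementwise product with the kernel and sum: 7·-2 + 7·3 + 1·1 + 6·-1.

2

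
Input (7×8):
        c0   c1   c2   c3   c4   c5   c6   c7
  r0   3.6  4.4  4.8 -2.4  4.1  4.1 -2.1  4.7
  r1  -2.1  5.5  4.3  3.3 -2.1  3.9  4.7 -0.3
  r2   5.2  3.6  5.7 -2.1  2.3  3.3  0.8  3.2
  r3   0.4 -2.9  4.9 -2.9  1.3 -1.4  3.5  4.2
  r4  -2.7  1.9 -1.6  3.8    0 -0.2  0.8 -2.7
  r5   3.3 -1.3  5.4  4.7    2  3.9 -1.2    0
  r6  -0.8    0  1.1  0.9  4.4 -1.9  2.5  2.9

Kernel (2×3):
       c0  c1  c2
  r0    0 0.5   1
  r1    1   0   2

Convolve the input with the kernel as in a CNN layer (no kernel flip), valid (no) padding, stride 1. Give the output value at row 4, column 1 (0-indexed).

11.1

The receptive field on the input at this output position is [1.9 -1.6 3.8 / -1.3 5.4 4.7]. Elementwise product with the kernel and sum: -1.6·0.5 + 3.8·1 + -1.3·1 + 4.7·2.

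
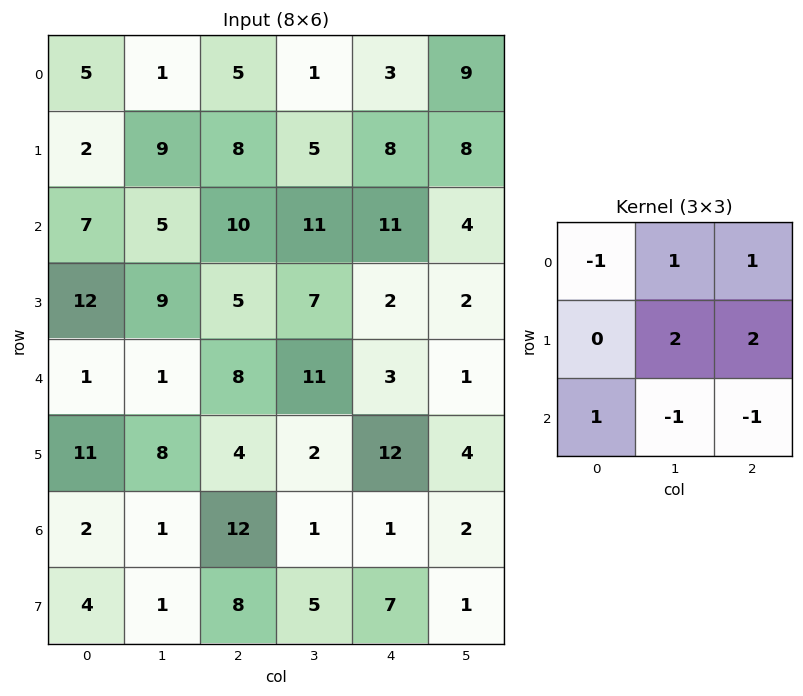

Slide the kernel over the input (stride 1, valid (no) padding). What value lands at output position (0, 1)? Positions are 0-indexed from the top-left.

The receptive field on the input at this output position is [1 5 1 / 9 8 5 / 5 10 11]. Elementwise product with the kernel and sum: 1·-1 + 5·1 + 1·1 + 8·2 + 5·2 + 5·1 + 10·-1 + 11·-1.

15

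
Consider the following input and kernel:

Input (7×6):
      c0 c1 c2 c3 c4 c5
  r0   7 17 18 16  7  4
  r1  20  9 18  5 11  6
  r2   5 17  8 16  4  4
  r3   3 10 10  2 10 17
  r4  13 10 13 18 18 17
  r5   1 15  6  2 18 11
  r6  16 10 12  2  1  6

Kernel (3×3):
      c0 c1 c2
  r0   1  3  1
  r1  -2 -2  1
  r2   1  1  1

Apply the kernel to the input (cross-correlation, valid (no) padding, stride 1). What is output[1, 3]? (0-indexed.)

37

The receptive field on the input at this output position is [5 11 6 / 16 4 4 / 2 10 17]. Elementwise product with the kernel and sum: 5·1 + 11·3 + 6·1 + 16·-2 + 4·-2 + 4·1 + 2·1 + 10·1 + 17·1.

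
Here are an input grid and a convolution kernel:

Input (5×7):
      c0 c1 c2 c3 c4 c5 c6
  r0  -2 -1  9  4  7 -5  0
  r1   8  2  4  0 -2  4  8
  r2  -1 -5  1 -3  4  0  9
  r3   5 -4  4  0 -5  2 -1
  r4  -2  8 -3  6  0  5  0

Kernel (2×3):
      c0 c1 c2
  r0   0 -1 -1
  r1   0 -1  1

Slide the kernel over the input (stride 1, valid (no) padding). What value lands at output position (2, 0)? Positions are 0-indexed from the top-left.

12

The receptive field on the input at this output position is [-1 -5 1 / 5 -4 4]. Elementwise product with the kernel and sum: -5·-1 + 1·-1 + -4·-1 + 4·1.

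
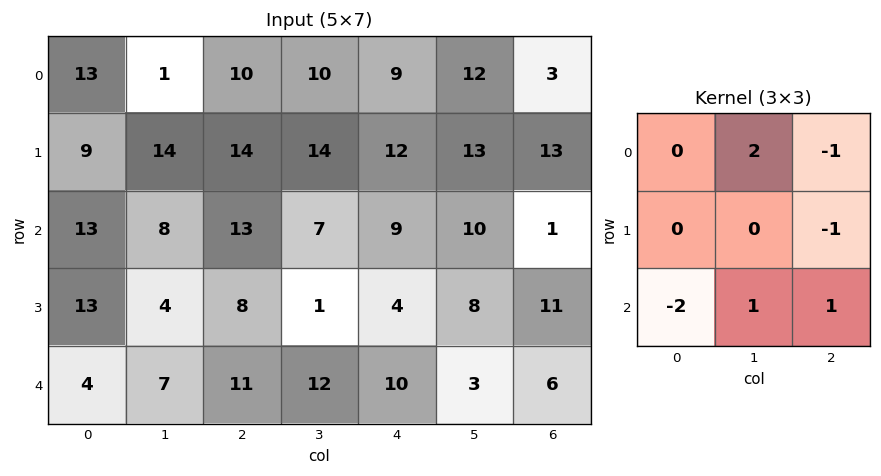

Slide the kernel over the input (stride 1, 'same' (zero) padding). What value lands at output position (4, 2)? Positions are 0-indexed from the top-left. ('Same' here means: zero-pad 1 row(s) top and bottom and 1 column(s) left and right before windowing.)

The receptive field on the zero-padded input at this output position is [4 8 1 / 7 11 12 / 0 0 0]. Elementwise product with the kernel and sum: 8·2 + 1·-1 + 12·-1 + 0·-2 + 0·1 + 0·1.

3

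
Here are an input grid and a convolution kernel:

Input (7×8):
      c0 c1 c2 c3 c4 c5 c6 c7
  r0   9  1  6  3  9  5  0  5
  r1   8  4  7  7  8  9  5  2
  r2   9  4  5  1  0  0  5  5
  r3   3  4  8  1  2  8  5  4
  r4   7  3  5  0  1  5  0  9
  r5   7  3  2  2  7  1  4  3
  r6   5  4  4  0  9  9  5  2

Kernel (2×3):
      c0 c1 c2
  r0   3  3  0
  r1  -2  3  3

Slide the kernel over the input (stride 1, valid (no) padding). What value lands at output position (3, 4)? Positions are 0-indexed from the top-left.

43

The receptive field on the input at this output position is [2 8 5 / 1 5 0]. Elementwise product with the kernel and sum: 2·3 + 8·3 + 1·-2 + 5·3 + 0·3.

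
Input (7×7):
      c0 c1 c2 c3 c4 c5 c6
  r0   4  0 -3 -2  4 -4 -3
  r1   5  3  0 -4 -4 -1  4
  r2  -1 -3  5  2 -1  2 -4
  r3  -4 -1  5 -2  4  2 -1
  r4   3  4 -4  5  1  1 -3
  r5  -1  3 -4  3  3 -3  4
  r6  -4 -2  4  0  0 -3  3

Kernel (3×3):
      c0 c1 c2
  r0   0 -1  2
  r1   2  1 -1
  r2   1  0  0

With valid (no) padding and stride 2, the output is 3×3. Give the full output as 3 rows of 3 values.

6 15 -16
2 -4 2
-11 -7 -8

Output[0,0]: The receptive field on the input at this output position is [4 0 -3 / 5 3 0 / -1 -3 5]. Elementwise product with the kernel and sum: 0·-1 + -3·2 + 5·2 + 3·1 + 0·-1 + -1·1.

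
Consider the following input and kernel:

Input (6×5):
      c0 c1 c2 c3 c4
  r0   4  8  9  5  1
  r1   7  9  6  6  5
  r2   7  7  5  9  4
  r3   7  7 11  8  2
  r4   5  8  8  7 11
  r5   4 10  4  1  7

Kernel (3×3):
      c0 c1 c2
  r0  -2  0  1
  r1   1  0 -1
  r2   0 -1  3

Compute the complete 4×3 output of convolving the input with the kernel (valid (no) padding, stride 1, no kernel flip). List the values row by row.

Output[0,0]: The receptive field on the input at this output position is [4 8 9 / 7 9 6 / 7 7 5]. Elementwise product with the kernel and sum: 4·-2 + 9·1 + 7·1 + 6·-1 + 7·-1 + 5·3.
Output[0,1]: The receptive field on the input at this output position is [8 9 5 / 9 6 6 / 7 5 9]. Elementwise product with the kernel and sum: 8·-2 + 5·1 + 9·1 + 6·-1 + 5·-1 + 9·3.

10 14 -13
20 -1 -8
3 7 29
-4 -6 -3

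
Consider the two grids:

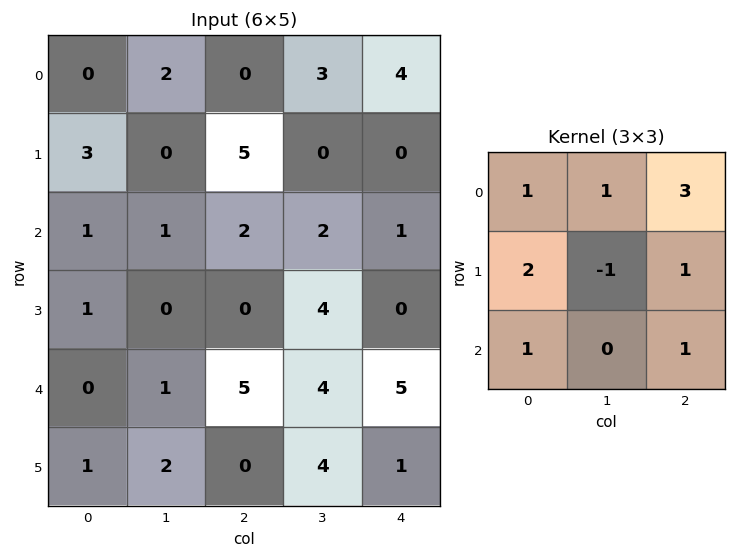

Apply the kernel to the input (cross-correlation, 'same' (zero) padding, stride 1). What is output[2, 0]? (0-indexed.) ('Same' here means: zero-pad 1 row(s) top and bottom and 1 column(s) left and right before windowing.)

The receptive field on the zero-padded input at this output position is [0 3 0 / 0 1 1 / 0 1 0]. Elementwise product with the kernel and sum: 0·1 + 3·1 + 0·3 + 0·2 + 1·-1 + 1·1 + 0·1 + 0·1.

3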